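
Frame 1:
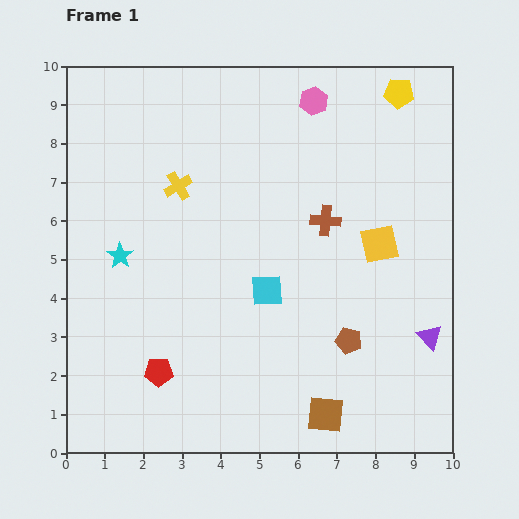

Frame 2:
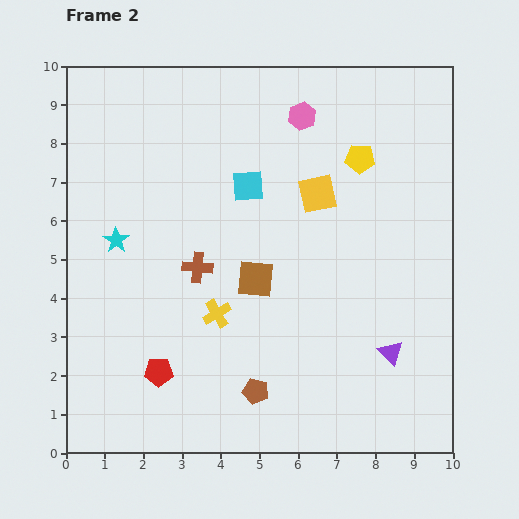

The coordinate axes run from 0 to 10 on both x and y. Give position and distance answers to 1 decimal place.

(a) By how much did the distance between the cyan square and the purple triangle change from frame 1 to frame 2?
+1.3

Distance in frame 1: 4.4. Distance in frame 2: 5.7.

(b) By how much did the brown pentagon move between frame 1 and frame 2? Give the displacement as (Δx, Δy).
(-2.4, -1.3)

The brown pentagon was at (7.3, 2.9) in frame 1 and (4.9, 1.6) in frame 2.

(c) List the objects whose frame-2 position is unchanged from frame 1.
the red pentagon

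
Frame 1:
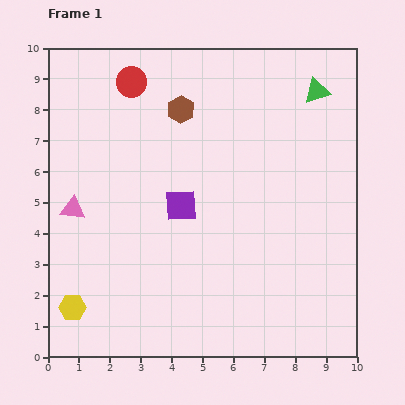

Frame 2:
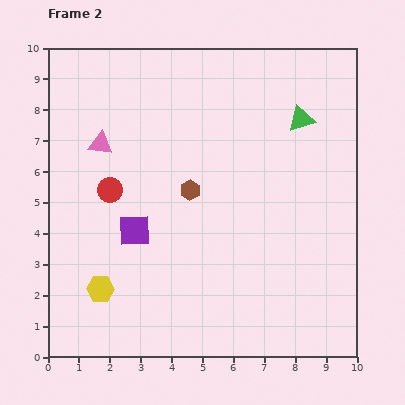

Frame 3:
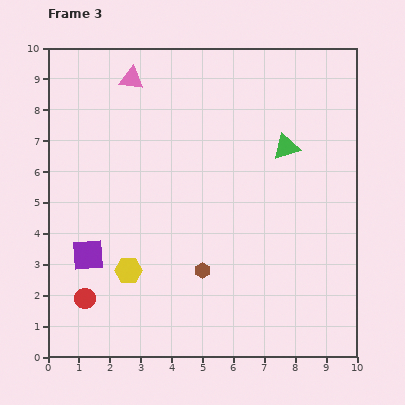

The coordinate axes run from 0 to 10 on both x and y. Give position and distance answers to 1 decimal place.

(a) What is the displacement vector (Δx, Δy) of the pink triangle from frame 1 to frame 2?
(0.9, 2.1)

The pink triangle was at (0.8, 4.8) in frame 1 and (1.7, 6.9) in frame 2.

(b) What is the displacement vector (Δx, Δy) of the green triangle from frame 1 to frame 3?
(-1.0, -1.8)

The green triangle was at (8.7, 8.6) in frame 1 and (7.7, 6.8) in frame 3.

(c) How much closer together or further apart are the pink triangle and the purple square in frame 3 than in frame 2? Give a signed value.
+2.9

Distance in frame 2: 3.0. Distance in frame 3: 5.9.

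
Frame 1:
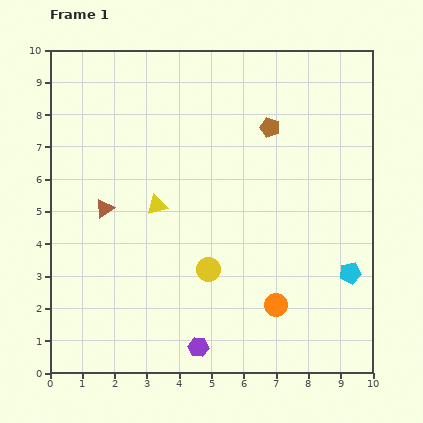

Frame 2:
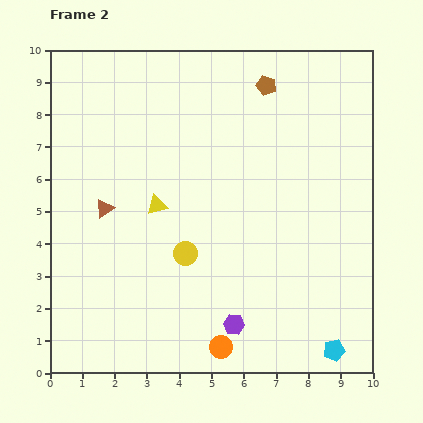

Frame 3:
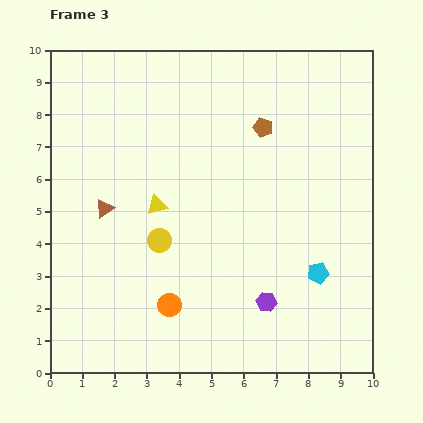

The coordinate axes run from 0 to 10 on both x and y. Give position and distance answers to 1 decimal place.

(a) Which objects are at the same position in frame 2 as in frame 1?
the yellow triangle, the brown triangle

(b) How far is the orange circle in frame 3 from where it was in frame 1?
3.3

The orange circle moved from (7.0, 2.1) to (3.7, 2.1), a distance of √(3.3² + 0.0²) ≈ 3.3.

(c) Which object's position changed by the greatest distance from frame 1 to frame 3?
the orange circle

(moved 3.3; next 2.5)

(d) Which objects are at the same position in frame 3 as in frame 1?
the yellow triangle, the brown triangle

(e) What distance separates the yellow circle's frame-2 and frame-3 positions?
0.9

The yellow circle moved from (4.2, 3.7) to (3.4, 4.1), a distance of √(0.8² + 0.4²) ≈ 0.9.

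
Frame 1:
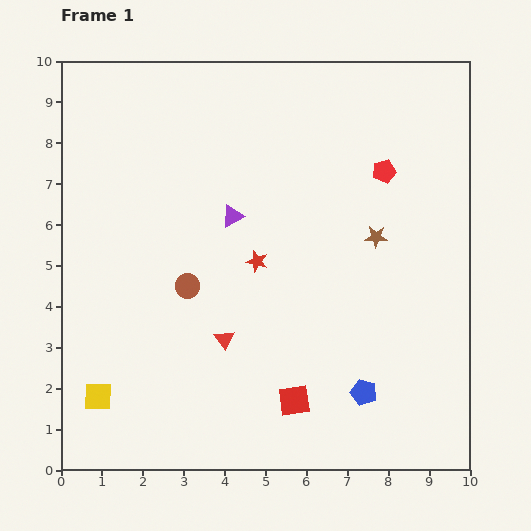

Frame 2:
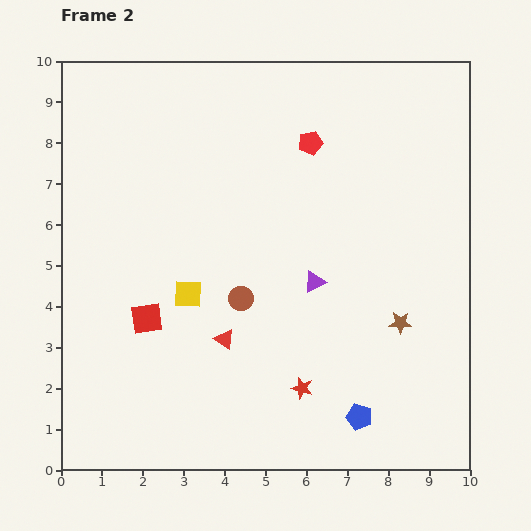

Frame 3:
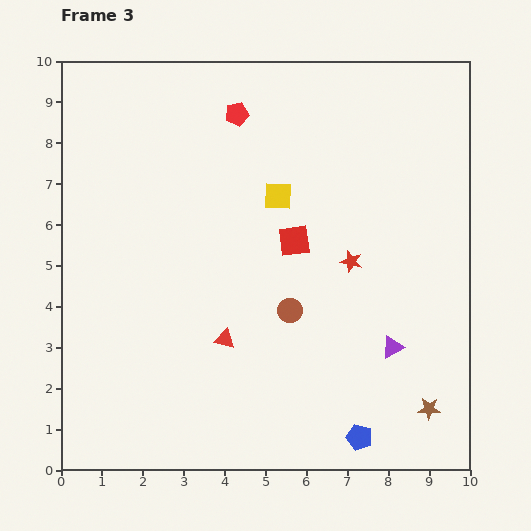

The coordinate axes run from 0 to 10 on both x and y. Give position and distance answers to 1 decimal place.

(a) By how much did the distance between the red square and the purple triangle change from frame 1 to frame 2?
-0.5

Distance in frame 1: 4.7. Distance in frame 2: 4.2.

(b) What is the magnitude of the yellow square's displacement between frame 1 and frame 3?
6.6

The yellow square moved from (0.9, 1.8) to (5.3, 6.7), a distance of √(4.4² + 4.9²) ≈ 6.6.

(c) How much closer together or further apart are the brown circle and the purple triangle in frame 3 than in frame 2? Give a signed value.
+0.9

Distance in frame 2: 1.8. Distance in frame 3: 2.7.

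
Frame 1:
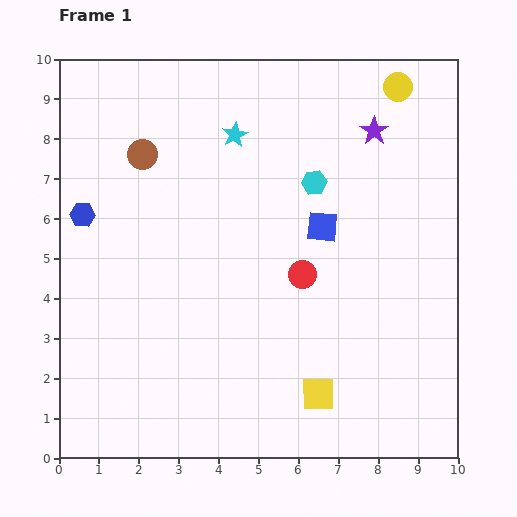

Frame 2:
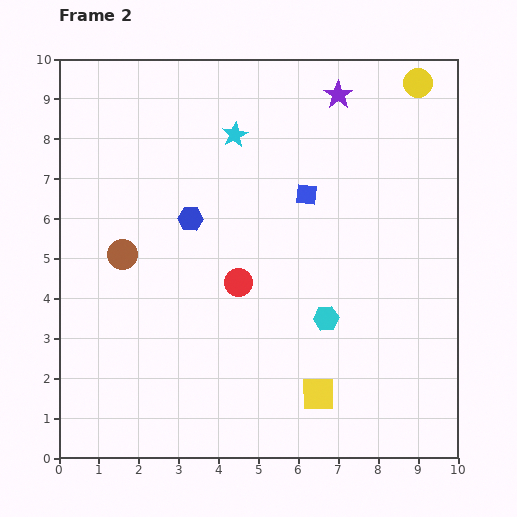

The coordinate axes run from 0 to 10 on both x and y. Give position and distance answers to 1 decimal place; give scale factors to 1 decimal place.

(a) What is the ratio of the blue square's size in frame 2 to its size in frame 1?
0.7×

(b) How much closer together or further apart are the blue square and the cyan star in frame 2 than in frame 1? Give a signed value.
-0.9

Distance in frame 1: 3.2. Distance in frame 2: 2.3.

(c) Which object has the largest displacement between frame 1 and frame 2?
the cyan hexagon

(moved 3.4; next 2.7)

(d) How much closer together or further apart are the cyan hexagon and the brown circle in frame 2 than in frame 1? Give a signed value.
+0.9

Distance in frame 1: 4.4. Distance in frame 2: 5.3.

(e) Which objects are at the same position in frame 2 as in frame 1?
the yellow square, the cyan star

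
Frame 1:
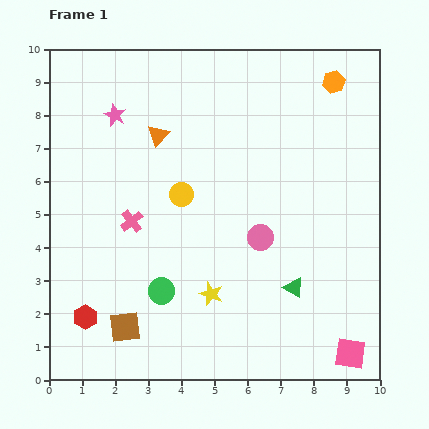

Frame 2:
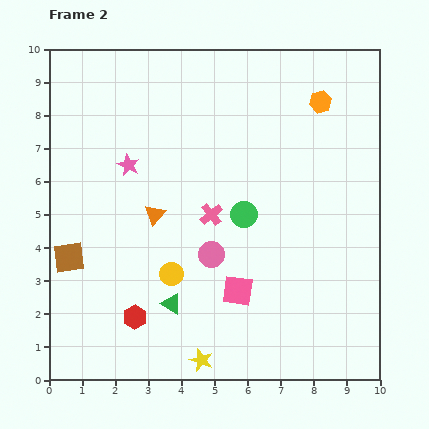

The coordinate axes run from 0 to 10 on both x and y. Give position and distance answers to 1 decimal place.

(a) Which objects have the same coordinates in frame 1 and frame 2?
none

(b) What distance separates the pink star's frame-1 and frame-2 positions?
1.6

The pink star moved from (2.0, 8.0) to (2.4, 6.5), a distance of √(0.4² + 1.5²) ≈ 1.6.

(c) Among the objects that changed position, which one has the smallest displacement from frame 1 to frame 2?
the orange hexagon

(moved 0.7)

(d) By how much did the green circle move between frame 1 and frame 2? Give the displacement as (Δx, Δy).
(2.5, 2.3)

The green circle was at (3.4, 2.7) in frame 1 and (5.9, 5.0) in frame 2.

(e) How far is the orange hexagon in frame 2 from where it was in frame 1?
0.7

The orange hexagon moved from (8.6, 9.0) to (8.2, 8.4), a distance of √(0.4² + 0.6²) ≈ 0.7.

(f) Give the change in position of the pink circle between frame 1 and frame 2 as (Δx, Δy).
(-1.5, -0.5)

The pink circle was at (6.4, 4.3) in frame 1 and (4.9, 3.8) in frame 2.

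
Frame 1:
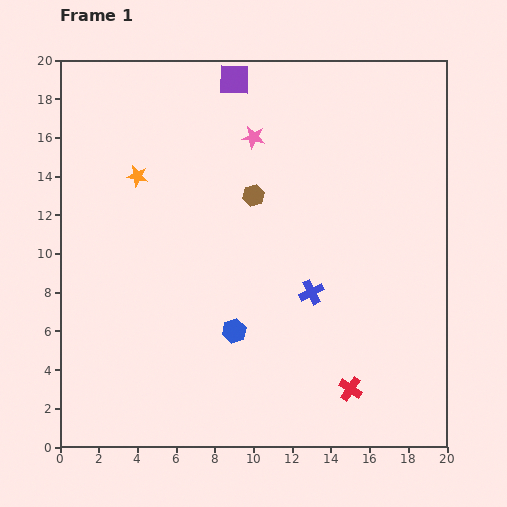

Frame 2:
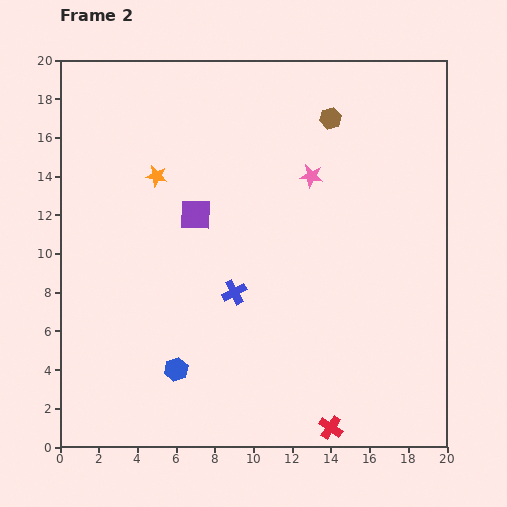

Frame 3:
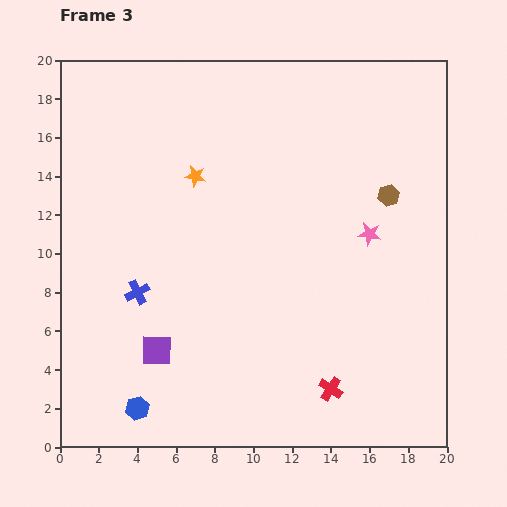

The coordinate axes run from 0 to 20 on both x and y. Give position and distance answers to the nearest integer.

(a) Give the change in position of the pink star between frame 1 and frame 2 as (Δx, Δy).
(3, -2)

The pink star was at (10, 16) in frame 1 and (13, 14) in frame 2.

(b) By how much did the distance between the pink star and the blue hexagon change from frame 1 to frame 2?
+2

Distance in frame 1: 10. Distance in frame 2: 12.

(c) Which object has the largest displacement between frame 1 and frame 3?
the purple square

(moved 15; next 9)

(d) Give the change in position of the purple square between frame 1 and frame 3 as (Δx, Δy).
(-4, -14)

The purple square was at (9, 19) in frame 1 and (5, 5) in frame 3.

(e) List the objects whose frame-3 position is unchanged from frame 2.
none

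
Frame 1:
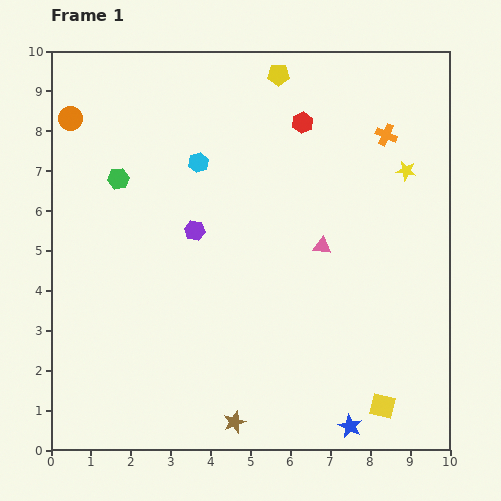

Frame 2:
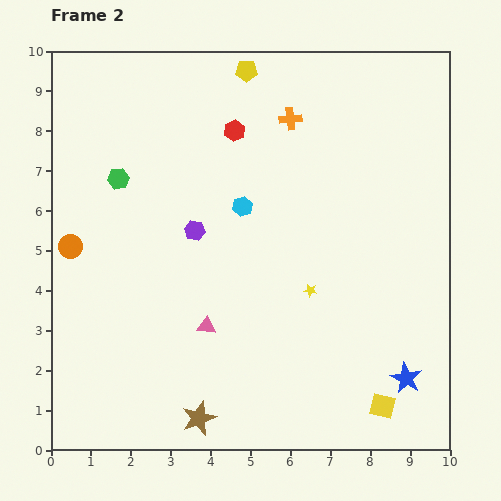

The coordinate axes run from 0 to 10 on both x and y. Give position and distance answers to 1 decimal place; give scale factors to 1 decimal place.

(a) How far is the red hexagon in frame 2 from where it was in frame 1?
1.7

The red hexagon moved from (6.3, 8.2) to (4.6, 8.0), a distance of √(1.7² + 0.2²) ≈ 1.7.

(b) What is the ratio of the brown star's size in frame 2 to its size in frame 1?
1.6×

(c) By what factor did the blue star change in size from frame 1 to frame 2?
1.3×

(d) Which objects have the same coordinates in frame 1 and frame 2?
the green hexagon, the purple hexagon, the yellow square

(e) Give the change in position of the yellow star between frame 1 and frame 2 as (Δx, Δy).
(-2.4, -3.0)

The yellow star was at (8.9, 7.0) in frame 1 and (6.5, 4.0) in frame 2.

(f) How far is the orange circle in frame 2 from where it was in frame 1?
3.2

The orange circle moved from (0.5, 8.3) to (0.5, 5.1), a distance of √(0.0² + 3.2²) ≈ 3.2.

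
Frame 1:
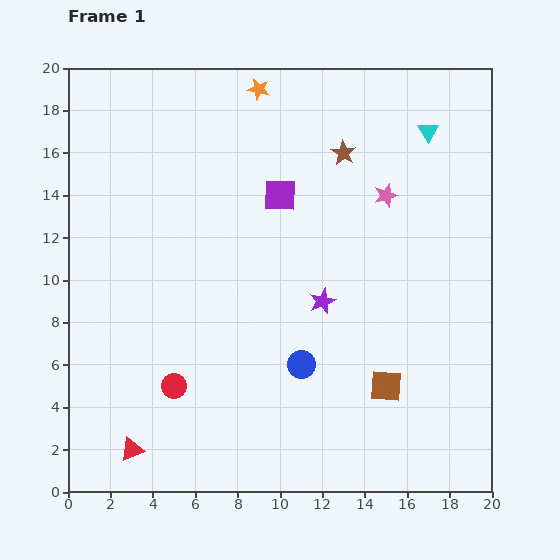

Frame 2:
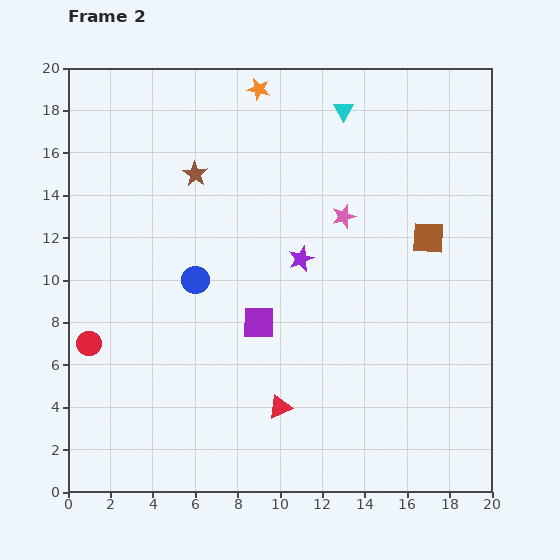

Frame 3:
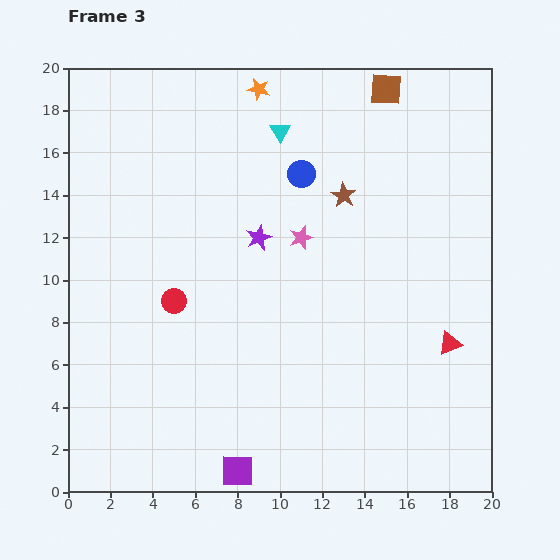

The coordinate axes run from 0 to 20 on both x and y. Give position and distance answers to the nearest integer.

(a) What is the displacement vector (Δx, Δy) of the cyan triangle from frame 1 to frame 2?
(-4, 1)

The cyan triangle was at (17, 17) in frame 1 and (13, 18) in frame 2.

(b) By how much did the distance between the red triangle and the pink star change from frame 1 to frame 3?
-8

Distance in frame 1: 17. Distance in frame 3: 9.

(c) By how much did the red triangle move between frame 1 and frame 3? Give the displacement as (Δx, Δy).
(15, 5)

The red triangle was at (3, 2) in frame 1 and (18, 7) in frame 3.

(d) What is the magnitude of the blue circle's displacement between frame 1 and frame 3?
9

The blue circle moved from (11, 6) to (11, 15), a distance of √(0² + 9²) ≈ 9.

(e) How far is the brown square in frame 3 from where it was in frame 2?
7

The brown square moved from (17, 12) to (15, 19), a distance of √(2² + 7²) ≈ 7.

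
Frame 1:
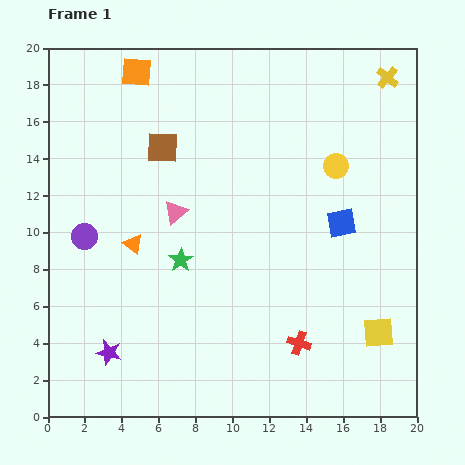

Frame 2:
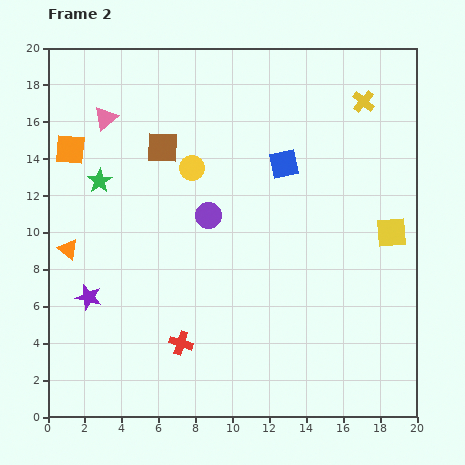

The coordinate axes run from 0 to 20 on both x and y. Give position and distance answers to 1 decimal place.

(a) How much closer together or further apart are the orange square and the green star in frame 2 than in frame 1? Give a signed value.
-8.2

Distance in frame 1: 10.5. Distance in frame 2: 2.3.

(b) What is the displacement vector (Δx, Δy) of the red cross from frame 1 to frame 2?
(-6.4, 0.0)

The red cross was at (13.6, 4.0) in frame 1 and (7.2, 4.0) in frame 2.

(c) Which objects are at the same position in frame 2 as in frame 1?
the brown square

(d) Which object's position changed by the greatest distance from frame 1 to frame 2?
the yellow circle

(moved 7.8; next 6.8)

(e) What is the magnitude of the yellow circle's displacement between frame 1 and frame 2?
7.8

The yellow circle moved from (15.6, 13.6) to (7.8, 13.5), a distance of √(7.8² + 0.1²) ≈ 7.8.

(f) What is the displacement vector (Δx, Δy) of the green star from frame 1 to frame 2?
(-4.4, 4.3)

The green star was at (7.2, 8.5) in frame 1 and (2.8, 12.8) in frame 2.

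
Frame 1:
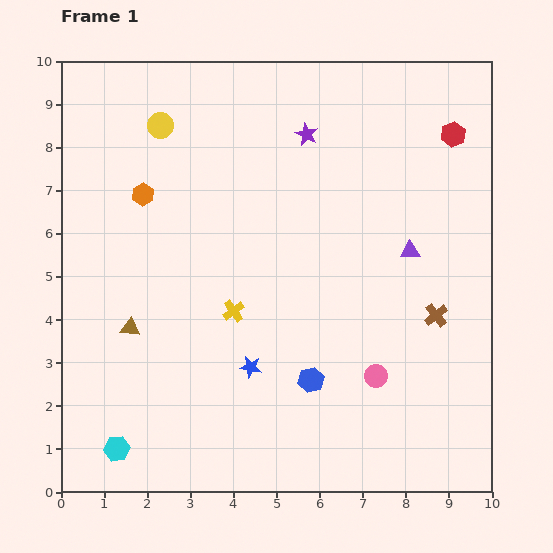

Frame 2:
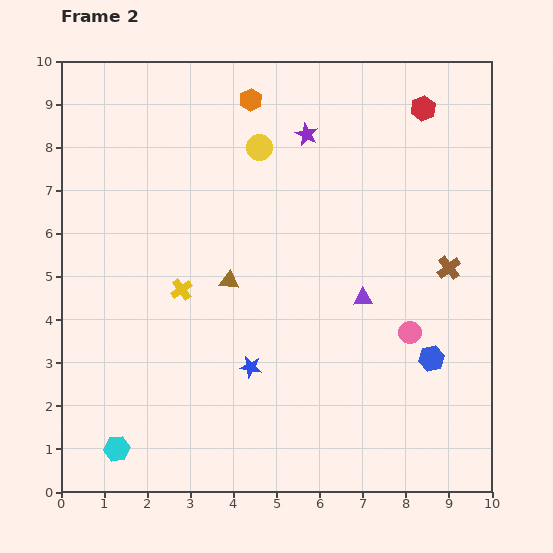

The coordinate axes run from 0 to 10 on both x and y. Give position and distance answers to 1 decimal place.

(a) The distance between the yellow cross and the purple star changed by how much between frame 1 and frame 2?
+0.2

Distance in frame 1: 4.4. Distance in frame 2: 4.6.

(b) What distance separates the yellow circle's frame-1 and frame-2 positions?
2.4

The yellow circle moved from (2.3, 8.5) to (4.6, 8.0), a distance of √(2.3² + 0.5²) ≈ 2.4.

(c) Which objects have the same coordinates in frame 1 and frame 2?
the blue star, the purple star, the cyan hexagon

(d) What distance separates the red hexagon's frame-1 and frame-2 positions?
0.9

The red hexagon moved from (9.1, 8.3) to (8.4, 8.9), a distance of √(0.7² + 0.6²) ≈ 0.9.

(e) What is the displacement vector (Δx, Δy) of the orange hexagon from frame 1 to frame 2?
(2.5, 2.2)

The orange hexagon was at (1.9, 6.9) in frame 1 and (4.4, 9.1) in frame 2.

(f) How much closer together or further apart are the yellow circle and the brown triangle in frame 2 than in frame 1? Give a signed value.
-1.6

Distance in frame 1: 4.8. Distance in frame 2: 3.2.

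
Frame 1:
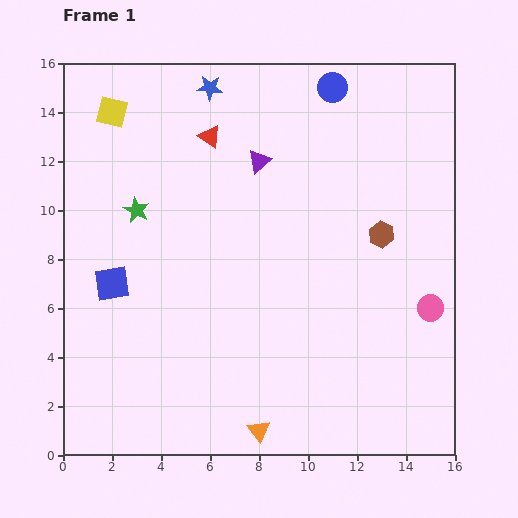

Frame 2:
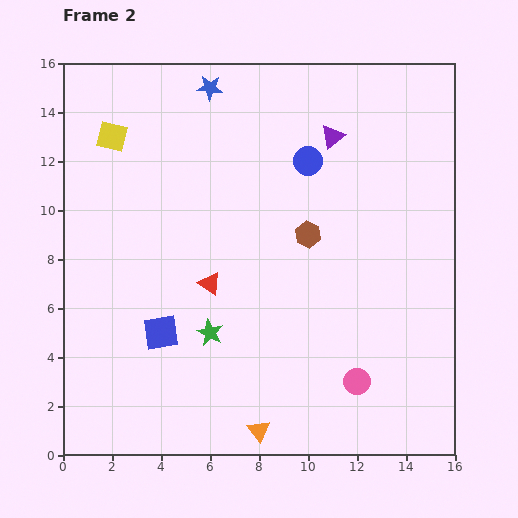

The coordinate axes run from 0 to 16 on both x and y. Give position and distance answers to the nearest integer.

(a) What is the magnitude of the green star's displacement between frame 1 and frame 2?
6

The green star moved from (3, 10) to (6, 5), a distance of √(3² + 5²) ≈ 6.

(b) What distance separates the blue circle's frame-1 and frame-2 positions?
3

The blue circle moved from (11, 15) to (10, 12), a distance of √(1² + 3²) ≈ 3.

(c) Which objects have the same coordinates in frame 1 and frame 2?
the orange triangle, the blue star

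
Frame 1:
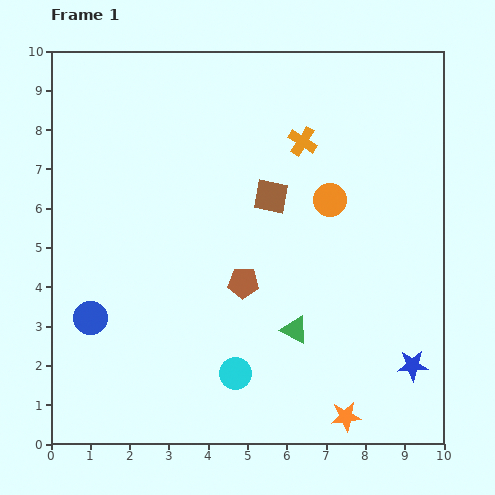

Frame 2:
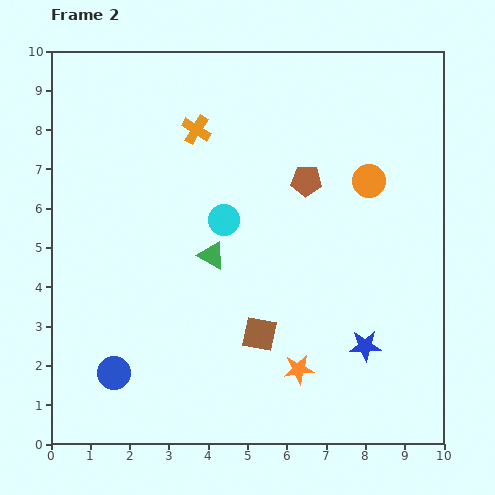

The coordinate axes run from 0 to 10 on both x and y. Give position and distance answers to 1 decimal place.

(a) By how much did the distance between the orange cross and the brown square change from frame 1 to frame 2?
+3.8

Distance in frame 1: 1.6. Distance in frame 2: 5.4.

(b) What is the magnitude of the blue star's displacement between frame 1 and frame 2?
1.3

The blue star moved from (9.2, 2.0) to (8.0, 2.5), a distance of √(1.2² + 0.5²) ≈ 1.3.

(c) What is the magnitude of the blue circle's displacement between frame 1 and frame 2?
1.5

The blue circle moved from (1.0, 3.2) to (1.6, 1.8), a distance of √(0.6² + 1.4²) ≈ 1.5.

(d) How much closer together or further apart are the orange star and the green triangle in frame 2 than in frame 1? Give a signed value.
+1.0

Distance in frame 1: 2.6. Distance in frame 2: 3.6.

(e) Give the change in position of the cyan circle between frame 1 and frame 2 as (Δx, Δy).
(-0.3, 3.9)

The cyan circle was at (4.7, 1.8) in frame 1 and (4.4, 5.7) in frame 2.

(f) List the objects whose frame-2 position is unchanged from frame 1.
none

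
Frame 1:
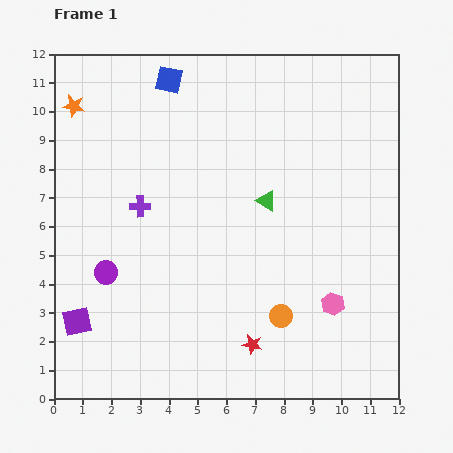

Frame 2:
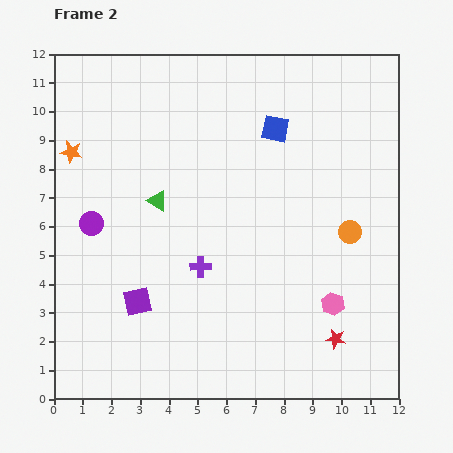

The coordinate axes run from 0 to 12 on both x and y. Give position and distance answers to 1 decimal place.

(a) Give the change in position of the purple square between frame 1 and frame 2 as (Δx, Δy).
(2.1, 0.7)

The purple square was at (0.8, 2.7) in frame 1 and (2.9, 3.4) in frame 2.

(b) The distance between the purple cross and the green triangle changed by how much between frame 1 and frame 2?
-1.7

Distance in frame 1: 4.4. Distance in frame 2: 2.7.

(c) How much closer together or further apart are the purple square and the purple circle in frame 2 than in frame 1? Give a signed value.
+1.1

Distance in frame 1: 2.0. Distance in frame 2: 3.1.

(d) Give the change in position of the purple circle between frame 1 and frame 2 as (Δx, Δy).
(-0.5, 1.7)

The purple circle was at (1.8, 4.4) in frame 1 and (1.3, 6.1) in frame 2.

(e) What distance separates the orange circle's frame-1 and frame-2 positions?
3.8

The orange circle moved from (7.9, 2.9) to (10.3, 5.8), a distance of √(2.4² + 2.9²) ≈ 3.8.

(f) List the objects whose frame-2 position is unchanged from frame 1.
the pink hexagon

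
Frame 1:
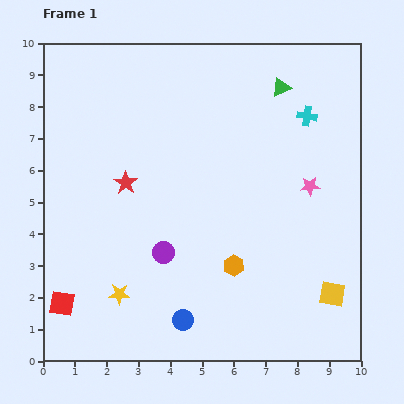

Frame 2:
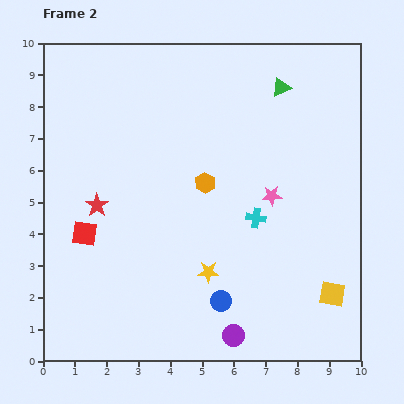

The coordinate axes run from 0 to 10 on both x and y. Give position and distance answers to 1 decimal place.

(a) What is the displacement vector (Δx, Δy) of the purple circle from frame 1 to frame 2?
(2.2, -2.6)

The purple circle was at (3.8, 3.4) in frame 1 and (6.0, 0.8) in frame 2.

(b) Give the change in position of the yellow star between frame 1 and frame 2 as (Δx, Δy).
(2.8, 0.7)

The yellow star was at (2.4, 2.1) in frame 1 and (5.2, 2.8) in frame 2.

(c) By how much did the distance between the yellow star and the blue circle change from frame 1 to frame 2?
-1.2

Distance in frame 1: 2.2. Distance in frame 2: 1.0.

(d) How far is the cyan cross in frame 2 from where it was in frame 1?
3.6

The cyan cross moved from (8.3, 7.7) to (6.7, 4.5), a distance of √(1.6² + 3.2²) ≈ 3.6.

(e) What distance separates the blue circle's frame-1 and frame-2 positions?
1.3

The blue circle moved from (4.4, 1.3) to (5.6, 1.9), a distance of √(1.2² + 0.6²) ≈ 1.3.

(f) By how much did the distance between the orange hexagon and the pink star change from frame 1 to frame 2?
-1.4

Distance in frame 1: 3.5. Distance in frame 2: 2.1.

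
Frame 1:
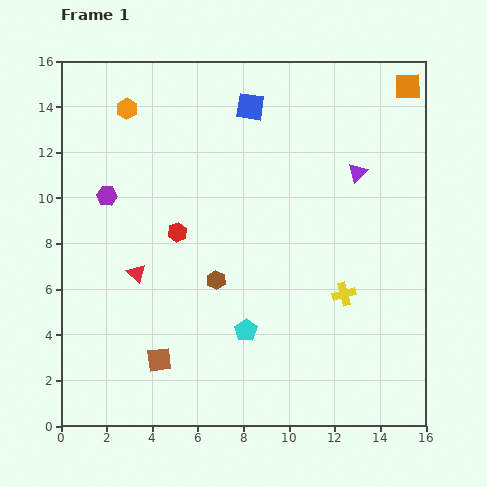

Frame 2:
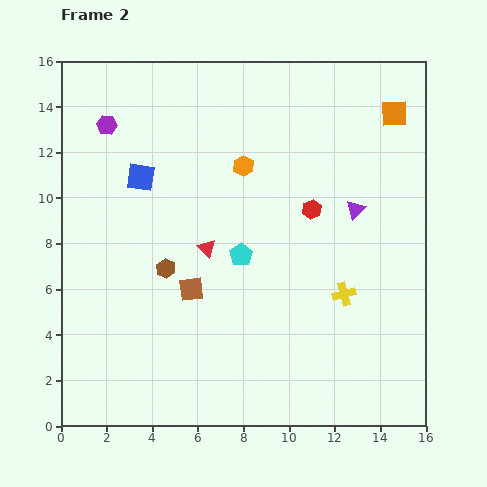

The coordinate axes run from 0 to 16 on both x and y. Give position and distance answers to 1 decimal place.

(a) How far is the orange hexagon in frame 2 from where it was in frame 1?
5.7

The orange hexagon moved from (2.9, 13.9) to (8.0, 11.4), a distance of √(5.1² + 2.5²) ≈ 5.7.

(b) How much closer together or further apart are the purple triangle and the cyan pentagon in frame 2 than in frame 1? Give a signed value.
-3.1

Distance in frame 1: 8.5. Distance in frame 2: 5.4.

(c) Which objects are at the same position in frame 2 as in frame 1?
the yellow cross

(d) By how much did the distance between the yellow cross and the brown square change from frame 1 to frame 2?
-1.9

Distance in frame 1: 8.6. Distance in frame 2: 6.7.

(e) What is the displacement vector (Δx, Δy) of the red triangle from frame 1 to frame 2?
(3.1, 1.1)

The red triangle was at (3.3, 6.7) in frame 1 and (6.4, 7.8) in frame 2.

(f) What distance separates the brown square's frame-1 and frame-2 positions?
3.4

The brown square moved from (4.3, 2.9) to (5.7, 6.0), a distance of √(1.4² + 3.1²) ≈ 3.4.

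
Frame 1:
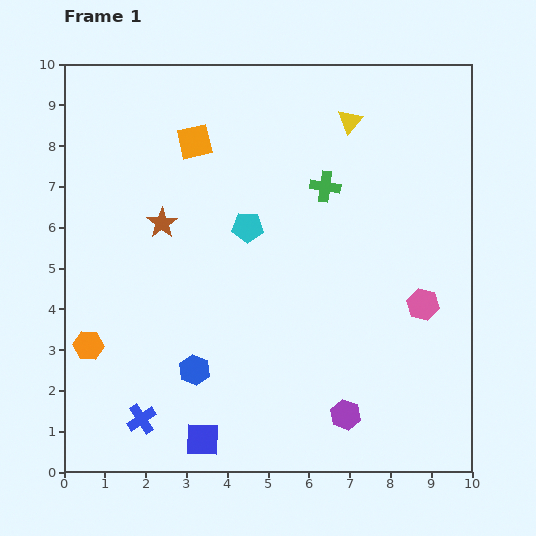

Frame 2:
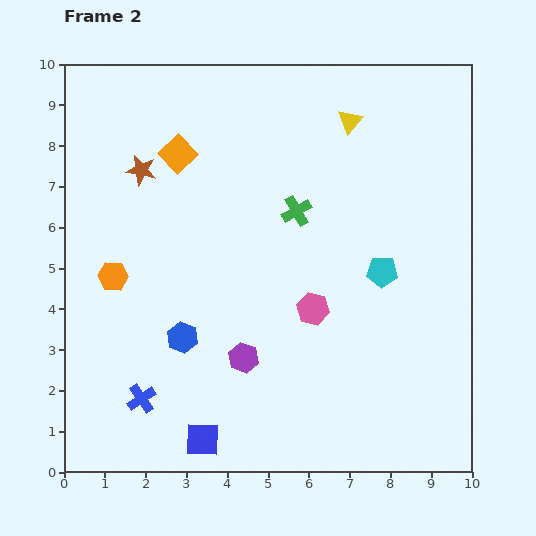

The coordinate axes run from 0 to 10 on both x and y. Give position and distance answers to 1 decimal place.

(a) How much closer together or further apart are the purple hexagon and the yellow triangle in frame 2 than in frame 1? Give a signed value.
-0.8

Distance in frame 1: 7.2. Distance in frame 2: 6.4.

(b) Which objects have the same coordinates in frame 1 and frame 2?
the yellow triangle, the blue square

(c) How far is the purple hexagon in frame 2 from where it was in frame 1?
2.9

The purple hexagon moved from (6.9, 1.4) to (4.4, 2.8), a distance of √(2.5² + 1.4²) ≈ 2.9.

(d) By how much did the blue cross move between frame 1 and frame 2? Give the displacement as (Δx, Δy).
(0.0, 0.5)

The blue cross was at (1.9, 1.3) in frame 1 and (1.9, 1.8) in frame 2.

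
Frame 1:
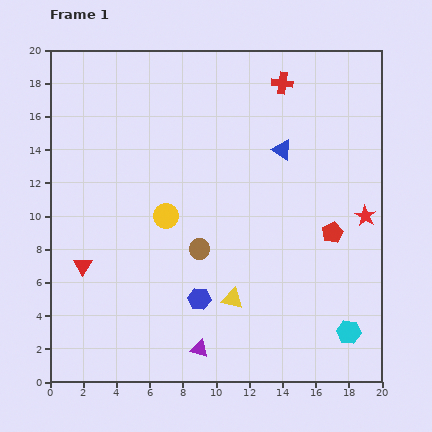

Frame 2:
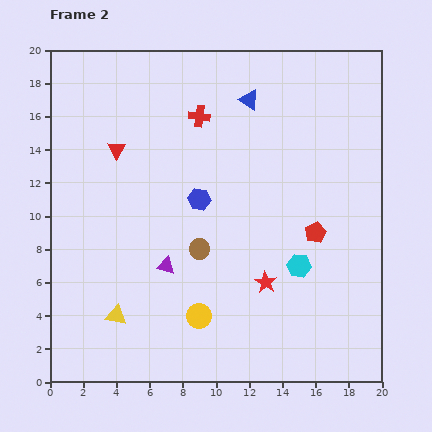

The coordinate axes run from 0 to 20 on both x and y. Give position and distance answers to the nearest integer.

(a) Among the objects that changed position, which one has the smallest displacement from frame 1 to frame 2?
the red pentagon

(moved 1)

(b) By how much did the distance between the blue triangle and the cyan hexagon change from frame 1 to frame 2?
-2

Distance in frame 1: 12. Distance in frame 2: 10.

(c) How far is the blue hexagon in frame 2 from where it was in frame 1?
6

The blue hexagon moved from (9, 5) to (9, 11), a distance of √(0² + 6²) ≈ 6.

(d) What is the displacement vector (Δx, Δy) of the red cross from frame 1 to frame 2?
(-5, -2)

The red cross was at (14, 18) in frame 1 and (9, 16) in frame 2.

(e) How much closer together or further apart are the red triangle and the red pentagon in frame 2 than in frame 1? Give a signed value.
-2

Distance in frame 1: 15. Distance in frame 2: 13.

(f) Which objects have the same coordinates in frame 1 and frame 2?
the brown circle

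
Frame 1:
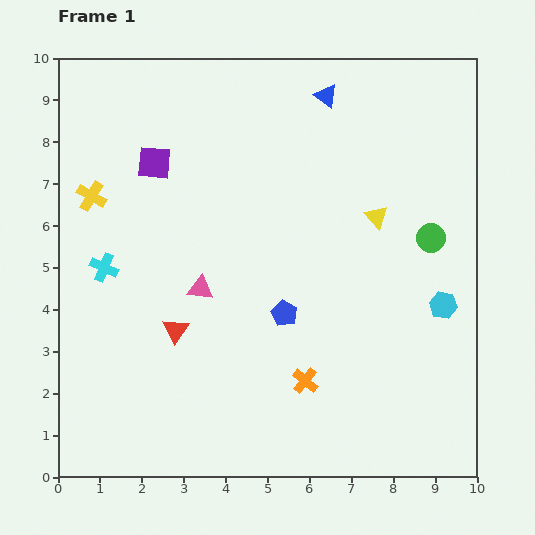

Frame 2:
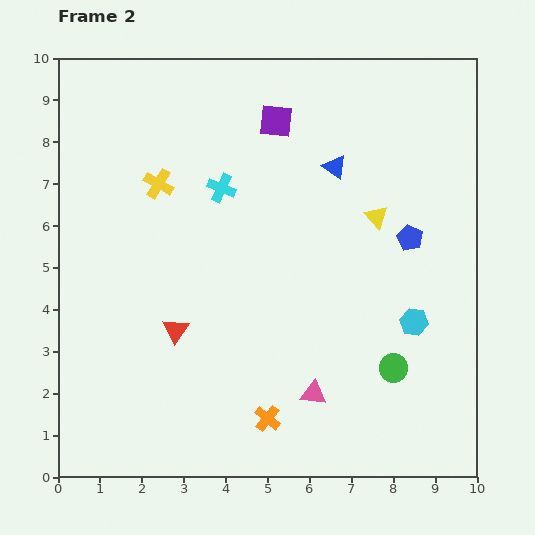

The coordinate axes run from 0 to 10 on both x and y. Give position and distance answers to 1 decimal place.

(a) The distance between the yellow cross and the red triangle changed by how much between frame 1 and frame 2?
-0.3

Distance in frame 1: 3.8. Distance in frame 2: 3.5.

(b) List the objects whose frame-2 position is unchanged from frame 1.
the red triangle, the yellow triangle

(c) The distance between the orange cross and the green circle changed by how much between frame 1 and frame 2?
-1.3

Distance in frame 1: 4.5. Distance in frame 2: 3.2.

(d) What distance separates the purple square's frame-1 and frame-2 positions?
3.1

The purple square moved from (2.3, 7.5) to (5.2, 8.5), a distance of √(2.9² + 1.0²) ≈ 3.1.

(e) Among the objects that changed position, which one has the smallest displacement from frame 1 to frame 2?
the cyan hexagon

(moved 0.8)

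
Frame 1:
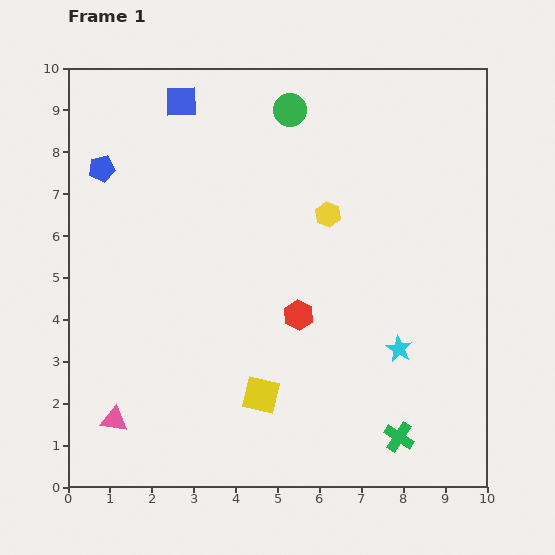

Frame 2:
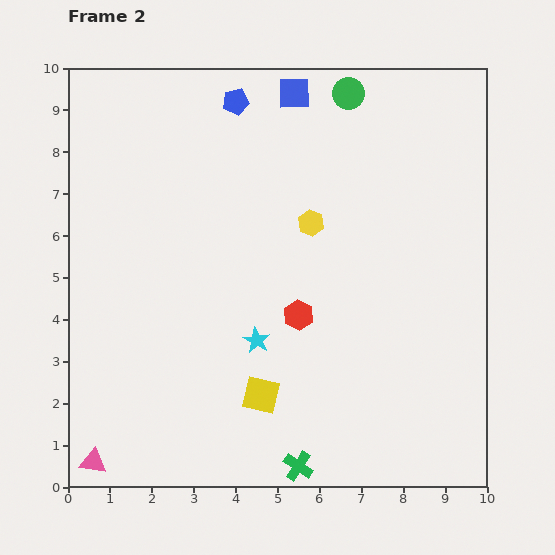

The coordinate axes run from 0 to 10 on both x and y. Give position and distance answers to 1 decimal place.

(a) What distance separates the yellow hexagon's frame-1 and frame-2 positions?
0.4

The yellow hexagon moved from (6.2, 6.5) to (5.8, 6.3), a distance of √(0.4² + 0.2²) ≈ 0.4.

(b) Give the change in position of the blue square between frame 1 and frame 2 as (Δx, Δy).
(2.7, 0.2)

The blue square was at (2.7, 9.2) in frame 1 and (5.4, 9.4) in frame 2.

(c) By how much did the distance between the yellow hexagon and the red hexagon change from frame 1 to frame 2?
-0.3

Distance in frame 1: 2.5. Distance in frame 2: 2.2.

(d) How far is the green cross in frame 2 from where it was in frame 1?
2.5

The green cross moved from (7.9, 1.2) to (5.5, 0.5), a distance of √(2.4² + 0.7²) ≈ 2.5.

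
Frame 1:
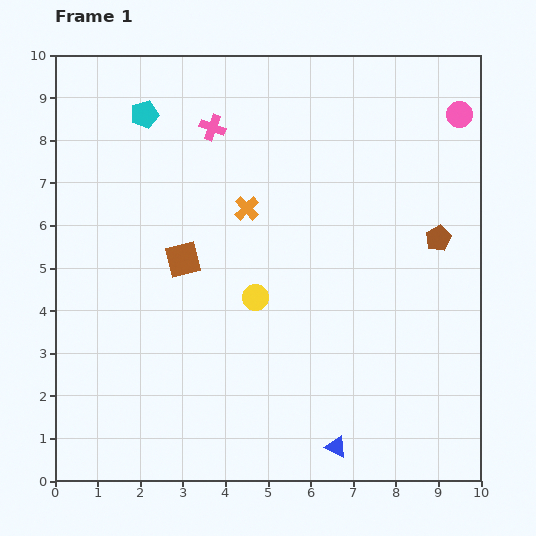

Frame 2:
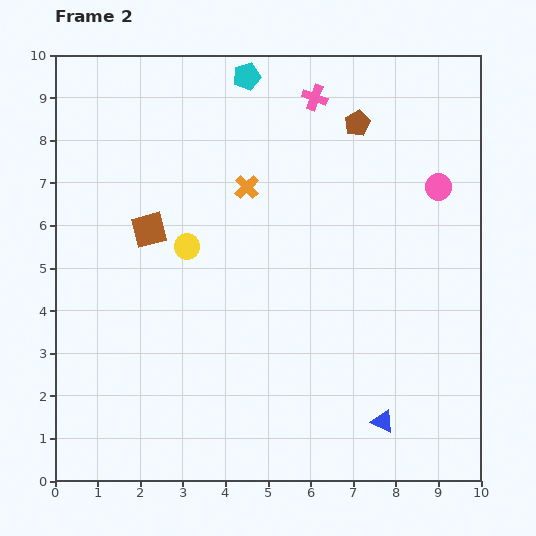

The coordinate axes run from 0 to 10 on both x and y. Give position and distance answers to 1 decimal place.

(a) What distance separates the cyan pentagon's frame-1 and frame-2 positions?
2.6

The cyan pentagon moved from (2.1, 8.6) to (4.5, 9.5), a distance of √(2.4² + 0.9²) ≈ 2.6.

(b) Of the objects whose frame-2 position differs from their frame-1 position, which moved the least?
the orange cross

(moved 0.5)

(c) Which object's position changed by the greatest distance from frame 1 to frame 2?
the brown pentagon

(moved 3.3; next 2.6)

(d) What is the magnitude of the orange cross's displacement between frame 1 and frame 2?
0.5

The orange cross moved from (4.5, 6.4) to (4.5, 6.9), a distance of √(0.0² + 0.5²) ≈ 0.5.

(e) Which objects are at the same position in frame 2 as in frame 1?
none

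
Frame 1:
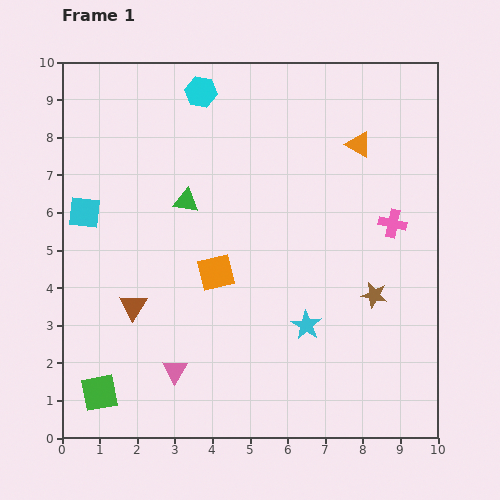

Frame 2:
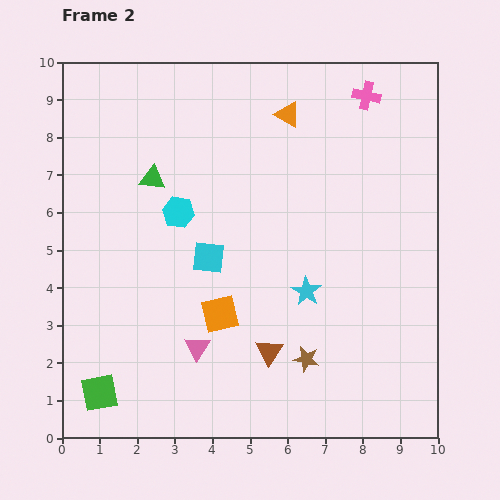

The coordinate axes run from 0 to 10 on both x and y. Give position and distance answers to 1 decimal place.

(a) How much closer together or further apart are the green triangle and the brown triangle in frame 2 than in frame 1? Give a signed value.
+2.4

Distance in frame 1: 3.1. Distance in frame 2: 5.5.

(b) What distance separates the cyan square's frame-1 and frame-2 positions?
3.5

The cyan square moved from (0.6, 6.0) to (3.9, 4.8), a distance of √(3.3² + 1.2²) ≈ 3.5.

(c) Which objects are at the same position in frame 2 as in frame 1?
the green square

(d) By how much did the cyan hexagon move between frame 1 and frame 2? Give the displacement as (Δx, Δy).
(-0.6, -3.2)

The cyan hexagon was at (3.7, 9.2) in frame 1 and (3.1, 6.0) in frame 2.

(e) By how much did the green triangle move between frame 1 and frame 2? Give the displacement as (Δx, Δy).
(-0.9, 0.6)

The green triangle was at (3.3, 6.3) in frame 1 and (2.4, 6.9) in frame 2.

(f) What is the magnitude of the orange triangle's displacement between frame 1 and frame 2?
2.1

The orange triangle moved from (7.9, 7.8) to (6.0, 8.6), a distance of √(1.9² + 0.8²) ≈ 2.1.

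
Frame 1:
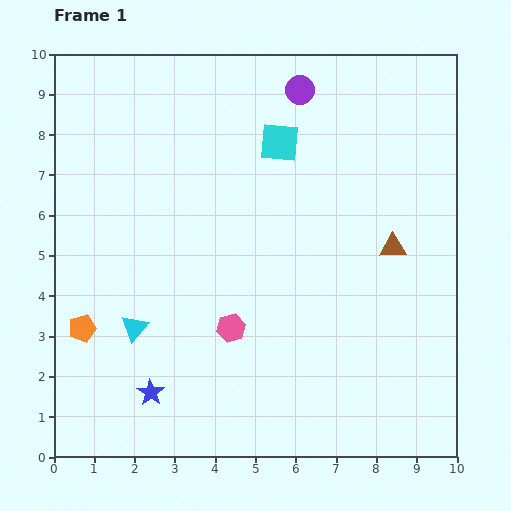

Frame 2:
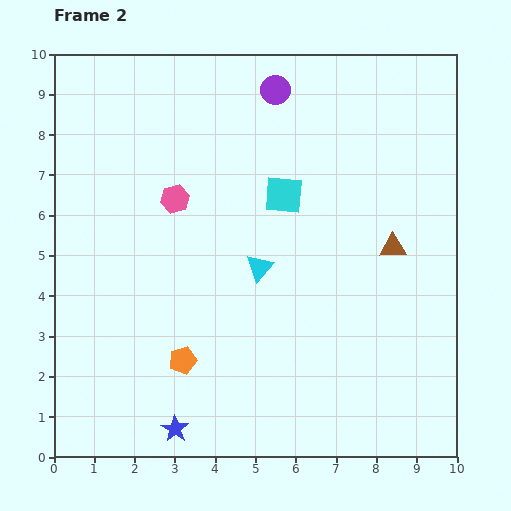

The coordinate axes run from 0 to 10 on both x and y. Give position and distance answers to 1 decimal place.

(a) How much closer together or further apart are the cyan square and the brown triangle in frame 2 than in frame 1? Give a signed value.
-0.8

Distance in frame 1: 3.8. Distance in frame 2: 3.0.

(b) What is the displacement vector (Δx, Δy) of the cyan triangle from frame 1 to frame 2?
(3.1, 1.5)

The cyan triangle was at (2.0, 3.2) in frame 1 and (5.1, 4.7) in frame 2.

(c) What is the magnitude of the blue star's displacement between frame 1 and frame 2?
1.1

The blue star moved from (2.4, 1.6) to (3.0, 0.7), a distance of √(0.6² + 0.9²) ≈ 1.1.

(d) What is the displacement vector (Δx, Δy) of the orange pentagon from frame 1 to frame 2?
(2.5, -0.8)

The orange pentagon was at (0.7, 3.2) in frame 1 and (3.2, 2.4) in frame 2.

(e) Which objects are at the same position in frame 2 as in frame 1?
the brown triangle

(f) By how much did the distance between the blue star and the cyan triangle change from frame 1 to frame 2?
+2.9

Distance in frame 1: 1.6. Distance in frame 2: 4.5.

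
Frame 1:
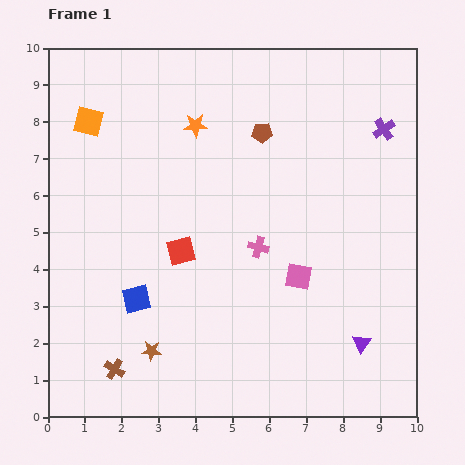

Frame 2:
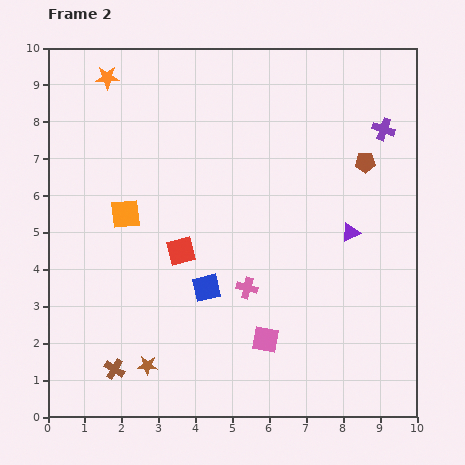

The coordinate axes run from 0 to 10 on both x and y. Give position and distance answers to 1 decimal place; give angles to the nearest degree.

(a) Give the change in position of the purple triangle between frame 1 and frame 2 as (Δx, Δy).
(-0.3, 3.0)

The purple triangle was at (8.5, 2.0) in frame 1 and (8.2, 5.0) in frame 2.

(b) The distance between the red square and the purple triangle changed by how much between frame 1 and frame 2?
-0.9

Distance in frame 1: 5.5. Distance in frame 2: 4.6.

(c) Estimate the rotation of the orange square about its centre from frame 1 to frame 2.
19° counter-clockwise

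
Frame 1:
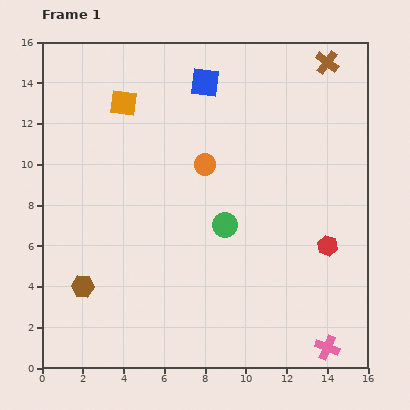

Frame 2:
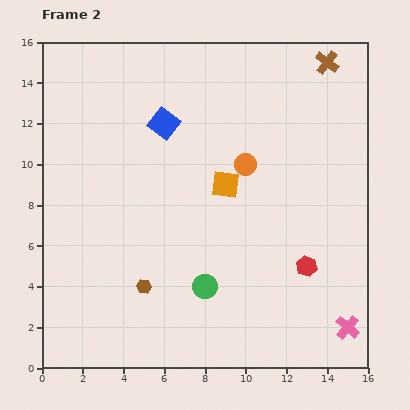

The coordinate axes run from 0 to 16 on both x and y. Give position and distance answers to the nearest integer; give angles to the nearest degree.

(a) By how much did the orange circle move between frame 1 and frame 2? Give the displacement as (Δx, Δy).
(2, 0)

The orange circle was at (8, 10) in frame 1 and (10, 10) in frame 2.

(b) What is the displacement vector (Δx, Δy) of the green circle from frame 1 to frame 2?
(-1, -3)

The green circle was at (9, 7) in frame 1 and (8, 4) in frame 2.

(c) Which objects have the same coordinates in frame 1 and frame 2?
the brown cross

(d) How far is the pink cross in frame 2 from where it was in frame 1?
1

The pink cross moved from (14, 1) to (15, 2), a distance of √(1² + 1²) ≈ 1.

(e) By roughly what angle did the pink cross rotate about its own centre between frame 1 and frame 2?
18° clockwise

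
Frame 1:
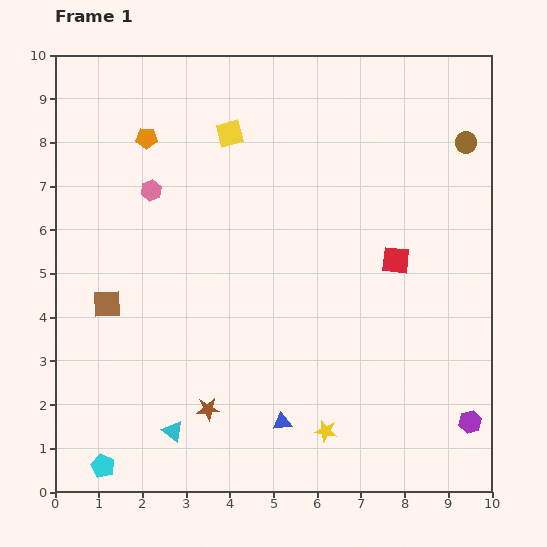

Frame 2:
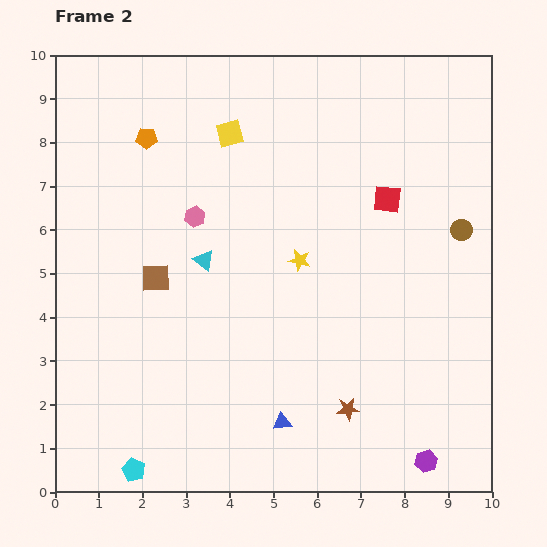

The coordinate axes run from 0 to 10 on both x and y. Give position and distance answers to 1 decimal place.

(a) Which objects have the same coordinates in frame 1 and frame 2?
the orange pentagon, the blue triangle, the yellow square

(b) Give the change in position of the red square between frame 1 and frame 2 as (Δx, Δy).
(-0.2, 1.4)

The red square was at (7.8, 5.3) in frame 1 and (7.6, 6.7) in frame 2.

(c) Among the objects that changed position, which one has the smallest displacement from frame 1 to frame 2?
the cyan pentagon

(moved 0.7)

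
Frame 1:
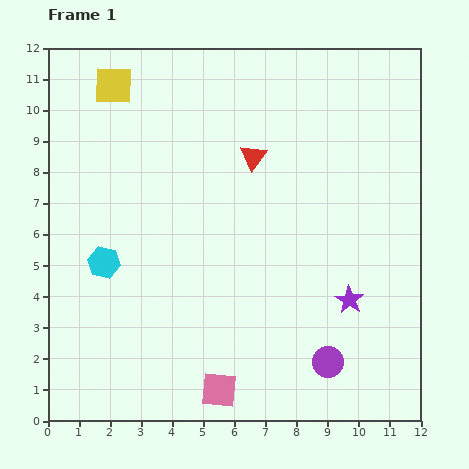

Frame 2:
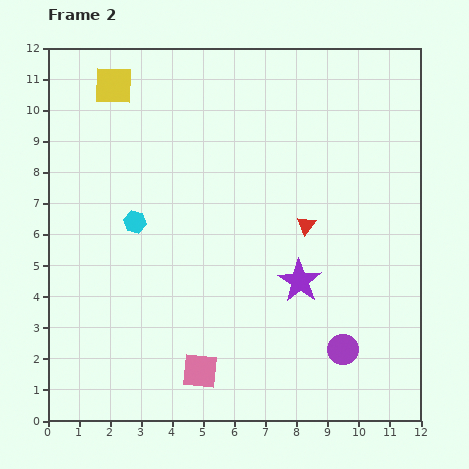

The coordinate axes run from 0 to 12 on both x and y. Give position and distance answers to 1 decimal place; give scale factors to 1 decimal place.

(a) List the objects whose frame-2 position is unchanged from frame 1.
the yellow square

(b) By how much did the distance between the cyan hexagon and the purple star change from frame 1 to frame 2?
-2.4

Distance in frame 1: 8.0. Distance in frame 2: 5.6.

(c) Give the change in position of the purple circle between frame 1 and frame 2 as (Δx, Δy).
(0.5, 0.4)

The purple circle was at (9.0, 1.9) in frame 1 and (9.5, 2.3) in frame 2.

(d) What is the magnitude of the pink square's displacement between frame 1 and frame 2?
0.8

The pink square moved from (5.5, 1.0) to (4.9, 1.6), a distance of √(0.6² + 0.6²) ≈ 0.8.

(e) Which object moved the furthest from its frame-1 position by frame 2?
the red triangle

(moved 2.8; next 1.7)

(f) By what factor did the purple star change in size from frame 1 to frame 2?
1.5×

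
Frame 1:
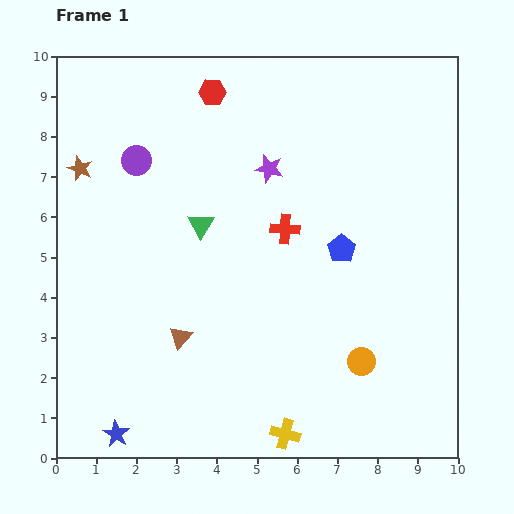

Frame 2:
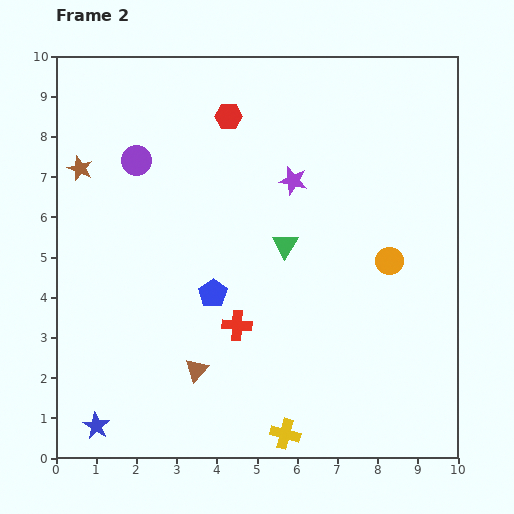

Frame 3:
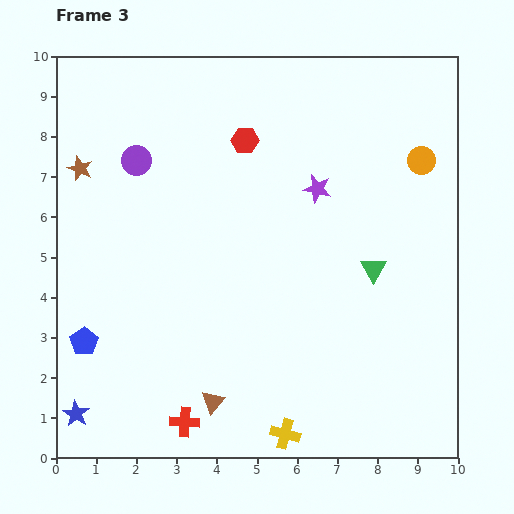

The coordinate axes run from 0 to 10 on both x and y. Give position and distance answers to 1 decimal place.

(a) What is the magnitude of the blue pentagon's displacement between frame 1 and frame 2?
3.4

The blue pentagon moved from (7.1, 5.2) to (3.9, 4.1), a distance of √(3.2² + 1.1²) ≈ 3.4.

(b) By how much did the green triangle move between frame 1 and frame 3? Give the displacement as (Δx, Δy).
(4.3, -1.1)

The green triangle was at (3.6, 5.8) in frame 1 and (7.9, 4.7) in frame 3.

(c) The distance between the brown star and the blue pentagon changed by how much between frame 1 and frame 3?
-2.5

Distance in frame 1: 6.8. Distance in frame 3: 4.3.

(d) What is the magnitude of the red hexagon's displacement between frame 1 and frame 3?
1.4

The red hexagon moved from (3.9, 9.1) to (4.7, 7.9), a distance of √(0.8² + 1.2²) ≈ 1.4.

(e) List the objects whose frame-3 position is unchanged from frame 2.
the yellow cross, the purple circle, the brown star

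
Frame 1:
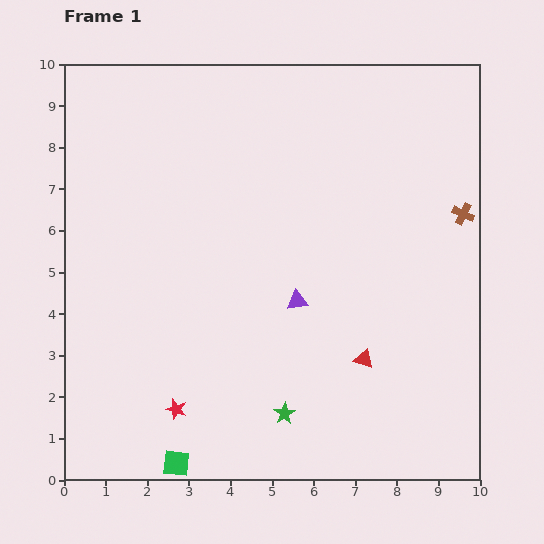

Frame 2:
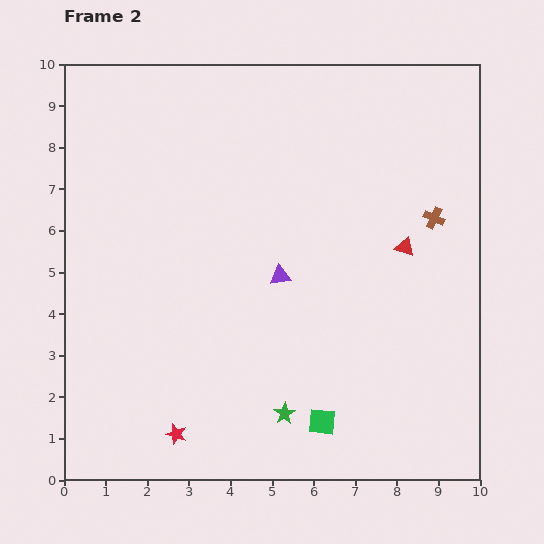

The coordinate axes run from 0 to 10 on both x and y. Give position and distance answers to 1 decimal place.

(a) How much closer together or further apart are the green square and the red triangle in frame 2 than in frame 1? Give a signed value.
-0.4

Distance in frame 1: 5.1. Distance in frame 2: 4.7.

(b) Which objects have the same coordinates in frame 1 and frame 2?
the green star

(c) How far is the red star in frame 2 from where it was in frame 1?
0.6

The red star moved from (2.7, 1.7) to (2.7, 1.1), a distance of √(0.0² + 0.6²) ≈ 0.6.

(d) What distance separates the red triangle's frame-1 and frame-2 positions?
2.9

The red triangle moved from (7.2, 2.9) to (8.2, 5.6), a distance of √(1.0² + 2.7²) ≈ 2.9.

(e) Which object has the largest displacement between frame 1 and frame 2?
the green square

(moved 3.6; next 2.9)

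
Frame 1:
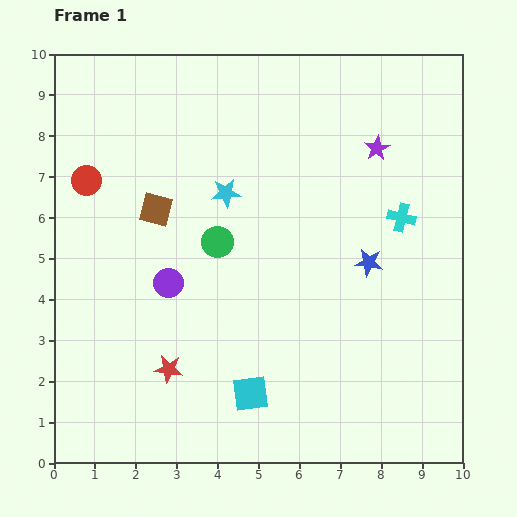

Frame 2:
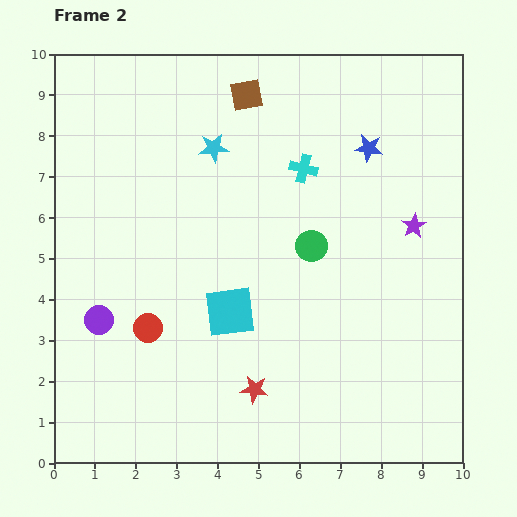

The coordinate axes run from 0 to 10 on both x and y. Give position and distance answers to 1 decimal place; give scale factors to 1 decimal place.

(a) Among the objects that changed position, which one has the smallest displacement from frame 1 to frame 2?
the cyan star

(moved 1.1)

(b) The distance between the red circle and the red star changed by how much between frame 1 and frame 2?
-2.0

Distance in frame 1: 5.0. Distance in frame 2: 3.0.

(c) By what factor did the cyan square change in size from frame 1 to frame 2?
1.4×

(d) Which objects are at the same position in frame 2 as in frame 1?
none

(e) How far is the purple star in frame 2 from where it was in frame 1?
2.1

The purple star moved from (7.9, 7.7) to (8.8, 5.8), a distance of √(0.9² + 1.9²) ≈ 2.1.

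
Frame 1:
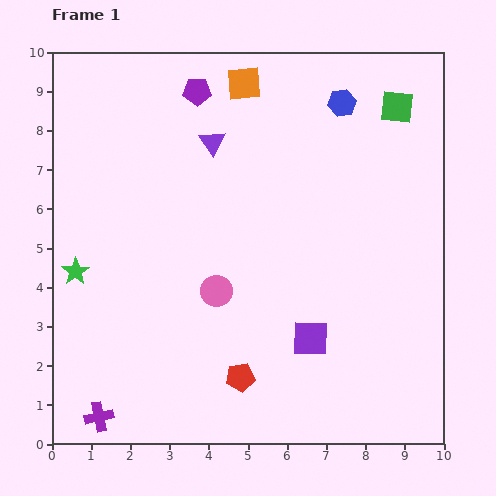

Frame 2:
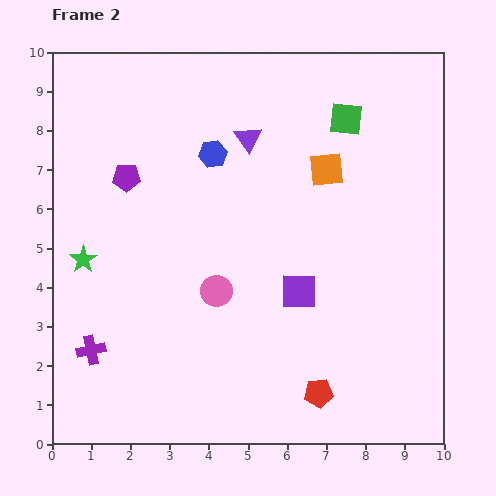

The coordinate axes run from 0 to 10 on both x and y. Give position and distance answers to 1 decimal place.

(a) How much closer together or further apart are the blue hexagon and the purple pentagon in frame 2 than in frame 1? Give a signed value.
-1.4

Distance in frame 1: 3.7. Distance in frame 2: 2.3.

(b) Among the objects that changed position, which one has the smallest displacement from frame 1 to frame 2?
the green star

(moved 0.4)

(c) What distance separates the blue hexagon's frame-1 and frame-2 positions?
3.5

The blue hexagon moved from (7.4, 8.7) to (4.1, 7.4), a distance of √(3.3² + 1.3²) ≈ 3.5.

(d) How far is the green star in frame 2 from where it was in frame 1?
0.4

The green star moved from (0.6, 4.4) to (0.8, 4.7), a distance of √(0.2² + 0.3²) ≈ 0.4.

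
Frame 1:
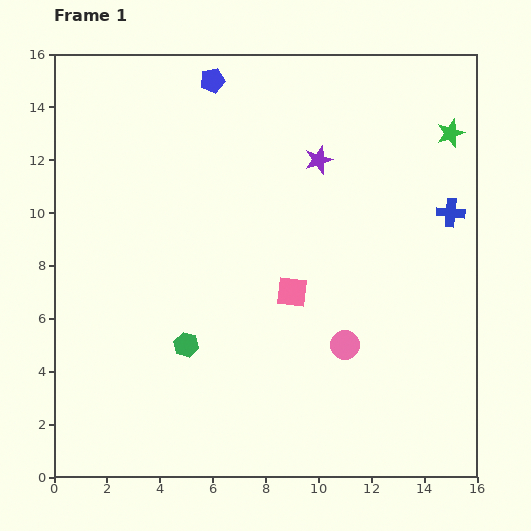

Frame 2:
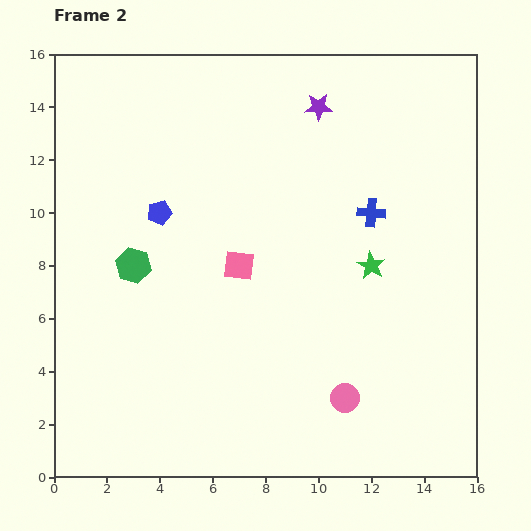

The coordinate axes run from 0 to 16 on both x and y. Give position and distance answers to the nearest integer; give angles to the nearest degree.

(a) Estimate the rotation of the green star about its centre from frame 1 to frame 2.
22° counter-clockwise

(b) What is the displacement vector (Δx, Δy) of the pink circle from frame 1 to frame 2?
(0, -2)

The pink circle was at (11, 5) in frame 1 and (11, 3) in frame 2.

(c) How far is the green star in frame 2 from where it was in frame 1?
6

The green star moved from (15, 13) to (12, 8), a distance of √(3² + 5²) ≈ 6.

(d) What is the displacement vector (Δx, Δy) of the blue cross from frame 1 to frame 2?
(-3, 0)

The blue cross was at (15, 10) in frame 1 and (12, 10) in frame 2.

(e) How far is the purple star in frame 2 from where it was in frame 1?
2

The purple star moved from (10, 12) to (10, 14), a distance of √(0² + 2²) ≈ 2.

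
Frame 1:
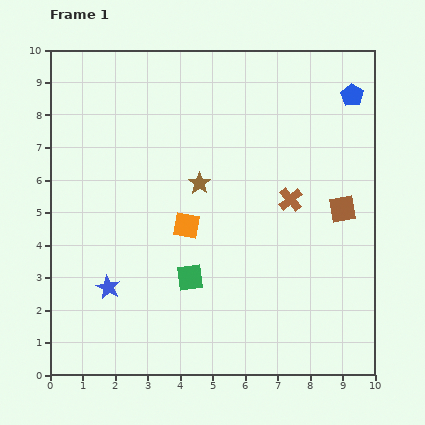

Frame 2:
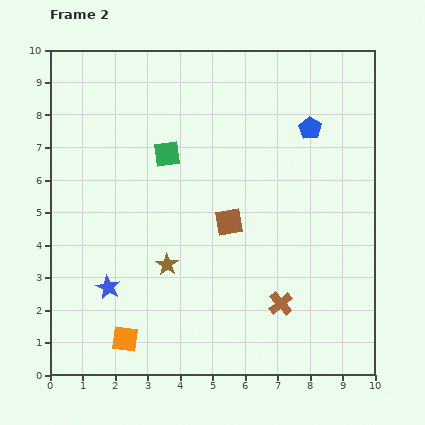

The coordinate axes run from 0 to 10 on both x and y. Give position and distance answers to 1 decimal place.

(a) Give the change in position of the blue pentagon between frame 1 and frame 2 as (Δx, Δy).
(-1.3, -1.0)

The blue pentagon was at (9.3, 8.6) in frame 1 and (8.0, 7.6) in frame 2.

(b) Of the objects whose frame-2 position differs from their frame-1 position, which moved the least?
the blue pentagon

(moved 1.6)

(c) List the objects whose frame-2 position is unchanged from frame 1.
the blue star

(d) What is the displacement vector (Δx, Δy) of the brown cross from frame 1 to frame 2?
(-0.3, -3.2)

The brown cross was at (7.4, 5.4) in frame 1 and (7.1, 2.2) in frame 2.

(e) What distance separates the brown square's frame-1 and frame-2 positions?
3.5

The brown square moved from (9.0, 5.1) to (5.5, 4.7), a distance of √(3.5² + 0.4²) ≈ 3.5.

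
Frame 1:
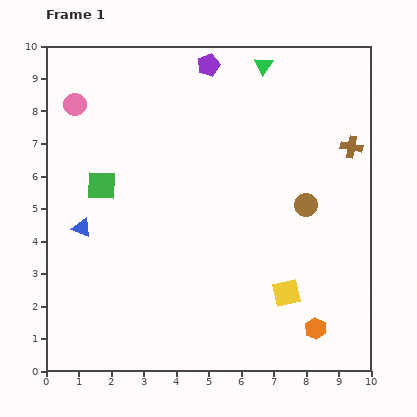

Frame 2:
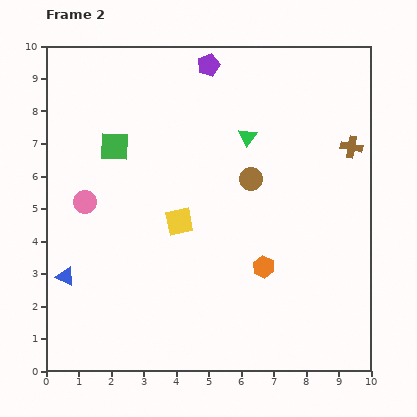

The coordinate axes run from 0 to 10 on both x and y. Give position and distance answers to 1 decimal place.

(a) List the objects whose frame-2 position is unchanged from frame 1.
the brown cross, the purple pentagon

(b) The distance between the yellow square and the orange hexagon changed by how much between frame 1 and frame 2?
+1.6

Distance in frame 1: 1.4. Distance in frame 2: 3.0.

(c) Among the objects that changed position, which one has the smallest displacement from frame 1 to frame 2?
the green square

(moved 1.3)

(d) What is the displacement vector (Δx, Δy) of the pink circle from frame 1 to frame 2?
(0.3, -3.0)

The pink circle was at (0.9, 8.2) in frame 1 and (1.2, 5.2) in frame 2.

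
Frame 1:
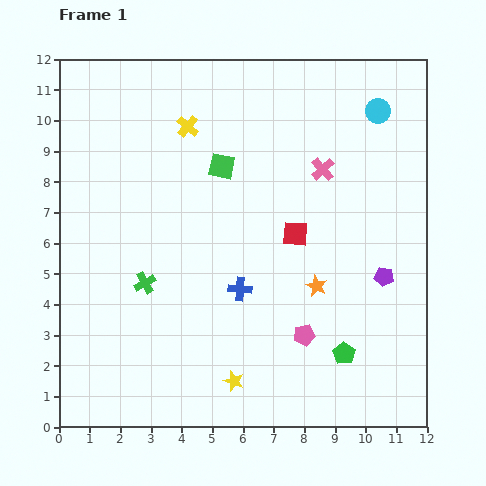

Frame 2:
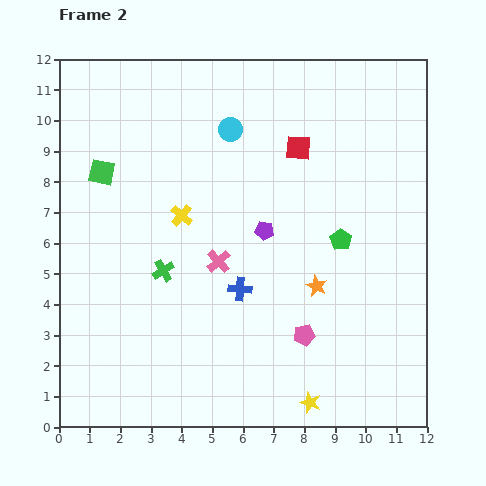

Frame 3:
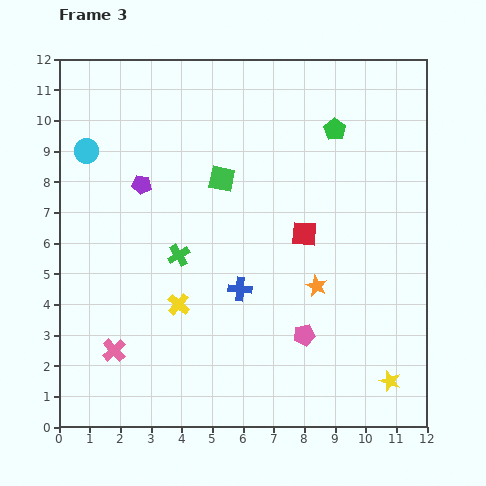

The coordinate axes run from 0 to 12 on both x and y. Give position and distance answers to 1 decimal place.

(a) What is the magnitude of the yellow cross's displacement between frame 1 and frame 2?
2.9

The yellow cross moved from (4.2, 9.8) to (4.0, 6.9), a distance of √(0.2² + 2.9²) ≈ 2.9.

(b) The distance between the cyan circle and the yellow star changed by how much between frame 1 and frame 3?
+2.4

Distance in frame 1: 10.0. Distance in frame 3: 12.4.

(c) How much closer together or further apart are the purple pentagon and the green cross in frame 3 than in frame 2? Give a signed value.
-0.9

Distance in frame 2: 3.5. Distance in frame 3: 2.6.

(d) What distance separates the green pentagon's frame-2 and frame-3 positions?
3.6

The green pentagon moved from (9.2, 6.1) to (9.0, 9.7), a distance of √(0.2² + 3.6²) ≈ 3.6.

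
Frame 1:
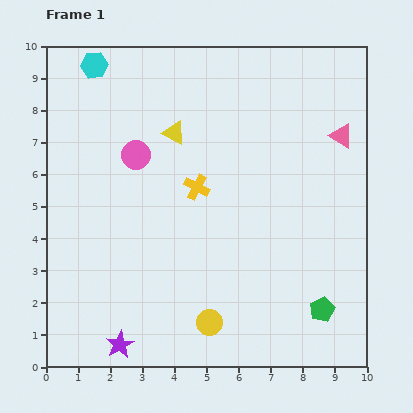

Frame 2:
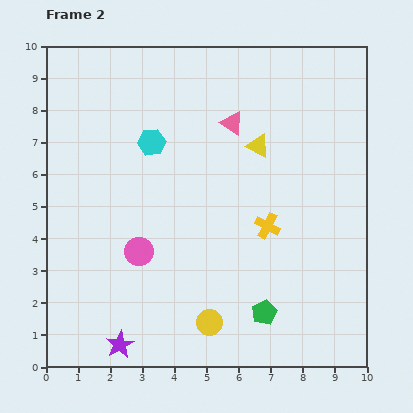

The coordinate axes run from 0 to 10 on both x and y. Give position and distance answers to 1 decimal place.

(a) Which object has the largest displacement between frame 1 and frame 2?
the pink triangle

(moved 3.4; next 3.0)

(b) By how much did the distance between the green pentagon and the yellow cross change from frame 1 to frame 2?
-2.7

Distance in frame 1: 5.4. Distance in frame 2: 2.7.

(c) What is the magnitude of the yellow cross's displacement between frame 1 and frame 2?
2.5

The yellow cross moved from (4.7, 5.6) to (6.9, 4.4), a distance of √(2.2² + 1.2²) ≈ 2.5.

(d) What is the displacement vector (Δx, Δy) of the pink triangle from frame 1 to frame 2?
(-3.4, 0.4)

The pink triangle was at (9.2, 7.2) in frame 1 and (5.8, 7.6) in frame 2.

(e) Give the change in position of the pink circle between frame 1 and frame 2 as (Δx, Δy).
(0.1, -3.0)

The pink circle was at (2.8, 6.6) in frame 1 and (2.9, 3.6) in frame 2.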